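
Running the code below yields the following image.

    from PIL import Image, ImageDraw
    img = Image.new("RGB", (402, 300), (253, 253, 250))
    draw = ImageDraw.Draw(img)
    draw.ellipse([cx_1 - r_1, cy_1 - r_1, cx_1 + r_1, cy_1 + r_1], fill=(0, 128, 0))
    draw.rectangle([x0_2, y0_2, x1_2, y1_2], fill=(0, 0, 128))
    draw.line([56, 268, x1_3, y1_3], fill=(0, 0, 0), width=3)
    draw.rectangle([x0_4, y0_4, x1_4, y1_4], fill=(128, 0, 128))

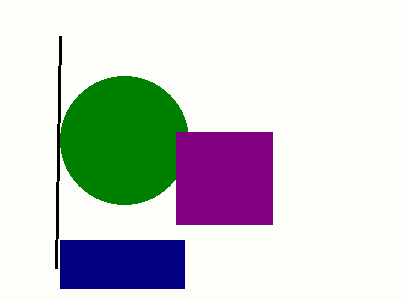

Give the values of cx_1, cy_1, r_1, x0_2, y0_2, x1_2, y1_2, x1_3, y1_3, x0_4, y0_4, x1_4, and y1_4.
cx_1 = 124
cy_1 = 140
r_1 = 64
x0_2 = 60
y0_2 = 240
x1_2 = 184
y1_2 = 288
x1_3 = 60
y1_3 = 36
x0_4 = 176
y0_4 = 132
x1_4 = 272
y1_4 = 224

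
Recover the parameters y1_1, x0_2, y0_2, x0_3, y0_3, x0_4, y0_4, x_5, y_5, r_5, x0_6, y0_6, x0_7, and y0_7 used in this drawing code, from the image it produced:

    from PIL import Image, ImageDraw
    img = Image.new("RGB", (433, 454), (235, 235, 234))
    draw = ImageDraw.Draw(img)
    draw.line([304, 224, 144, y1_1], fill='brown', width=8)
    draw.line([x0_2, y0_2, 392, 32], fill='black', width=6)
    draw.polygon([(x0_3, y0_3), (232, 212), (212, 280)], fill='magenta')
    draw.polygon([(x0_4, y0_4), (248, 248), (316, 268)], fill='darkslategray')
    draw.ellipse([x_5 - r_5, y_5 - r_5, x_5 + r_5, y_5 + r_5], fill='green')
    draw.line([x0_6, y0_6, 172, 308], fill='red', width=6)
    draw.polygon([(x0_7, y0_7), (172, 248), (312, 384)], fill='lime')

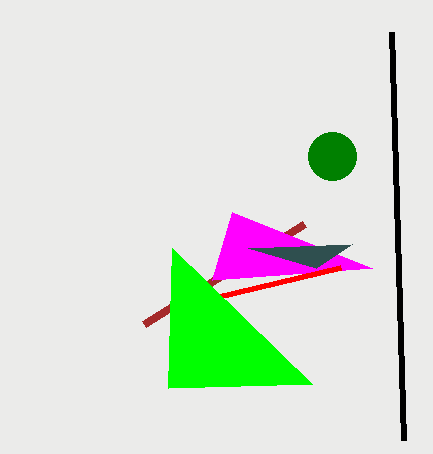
y1_1 = 324, x0_2 = 404, y0_2 = 440, x0_3 = 372, y0_3 = 268, x0_4 = 352, y0_4 = 244, x_5 = 332, y_5 = 156, r_5 = 24, x0_6 = 340, y0_6 = 268, x0_7 = 168, y0_7 = 388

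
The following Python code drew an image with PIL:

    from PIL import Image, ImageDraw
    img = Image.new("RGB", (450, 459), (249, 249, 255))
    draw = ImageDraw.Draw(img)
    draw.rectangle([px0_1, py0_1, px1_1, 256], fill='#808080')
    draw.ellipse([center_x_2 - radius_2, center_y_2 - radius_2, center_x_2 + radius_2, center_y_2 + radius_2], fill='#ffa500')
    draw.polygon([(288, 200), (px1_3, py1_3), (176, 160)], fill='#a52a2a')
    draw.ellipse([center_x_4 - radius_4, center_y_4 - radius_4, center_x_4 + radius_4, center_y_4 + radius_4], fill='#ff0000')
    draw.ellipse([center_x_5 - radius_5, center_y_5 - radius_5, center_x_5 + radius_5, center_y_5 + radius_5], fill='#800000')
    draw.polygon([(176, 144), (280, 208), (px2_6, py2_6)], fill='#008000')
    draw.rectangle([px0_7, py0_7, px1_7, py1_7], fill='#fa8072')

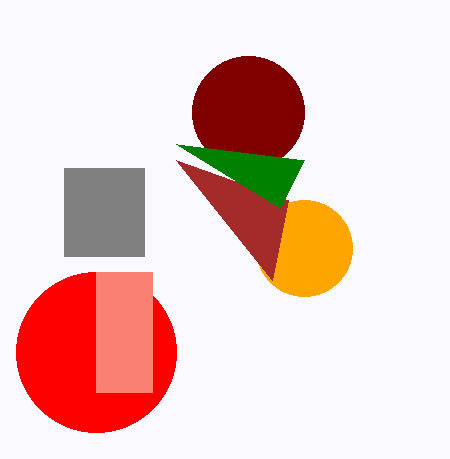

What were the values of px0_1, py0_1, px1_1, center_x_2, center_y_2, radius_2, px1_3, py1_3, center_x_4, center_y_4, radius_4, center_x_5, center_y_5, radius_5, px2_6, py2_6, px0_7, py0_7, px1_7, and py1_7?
px0_1 = 64
py0_1 = 168
px1_1 = 144
center_x_2 = 304
center_y_2 = 248
radius_2 = 48
px1_3 = 272
py1_3 = 280
center_x_4 = 96
center_y_4 = 352
radius_4 = 80
center_x_5 = 248
center_y_5 = 112
radius_5 = 56
px2_6 = 304
py2_6 = 160
px0_7 = 96
py0_7 = 272
px1_7 = 152
py1_7 = 392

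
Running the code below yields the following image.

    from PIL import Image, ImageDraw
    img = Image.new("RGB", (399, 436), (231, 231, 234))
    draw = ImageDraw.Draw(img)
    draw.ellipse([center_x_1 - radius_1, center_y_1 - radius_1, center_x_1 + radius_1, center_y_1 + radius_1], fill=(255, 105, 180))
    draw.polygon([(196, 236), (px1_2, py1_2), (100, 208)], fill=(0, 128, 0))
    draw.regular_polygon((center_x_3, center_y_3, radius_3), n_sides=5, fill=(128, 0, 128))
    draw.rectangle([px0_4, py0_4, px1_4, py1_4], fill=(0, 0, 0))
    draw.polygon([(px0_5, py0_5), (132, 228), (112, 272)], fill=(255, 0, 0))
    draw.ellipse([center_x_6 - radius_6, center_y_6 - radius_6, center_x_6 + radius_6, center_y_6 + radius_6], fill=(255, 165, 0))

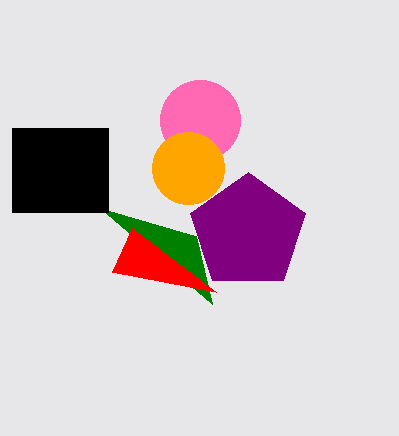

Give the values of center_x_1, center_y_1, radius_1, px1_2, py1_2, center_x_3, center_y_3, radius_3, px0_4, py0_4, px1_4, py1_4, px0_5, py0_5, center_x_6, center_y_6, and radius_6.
center_x_1 = 200; center_y_1 = 120; radius_1 = 40; px1_2 = 212; py1_2 = 304; center_x_3 = 248; center_y_3 = 232; radius_3 = 60; px0_4 = 12; py0_4 = 128; px1_4 = 108; py1_4 = 212; px0_5 = 216; py0_5 = 292; center_x_6 = 188; center_y_6 = 168; radius_6 = 36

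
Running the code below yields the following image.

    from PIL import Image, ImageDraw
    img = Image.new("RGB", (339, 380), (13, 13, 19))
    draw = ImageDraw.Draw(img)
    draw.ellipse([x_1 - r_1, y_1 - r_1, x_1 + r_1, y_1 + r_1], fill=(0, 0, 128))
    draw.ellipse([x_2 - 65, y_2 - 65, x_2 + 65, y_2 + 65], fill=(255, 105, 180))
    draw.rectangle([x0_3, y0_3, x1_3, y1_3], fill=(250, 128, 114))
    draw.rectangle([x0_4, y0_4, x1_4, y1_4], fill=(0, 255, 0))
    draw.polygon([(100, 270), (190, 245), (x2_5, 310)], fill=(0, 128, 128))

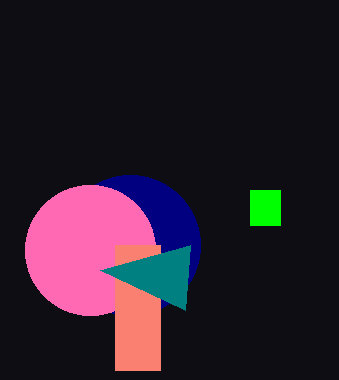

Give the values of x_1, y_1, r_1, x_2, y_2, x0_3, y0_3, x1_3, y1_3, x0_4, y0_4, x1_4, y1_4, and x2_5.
x_1 = 130; y_1 = 245; r_1 = 70; x_2 = 90; y_2 = 250; x0_3 = 115; y0_3 = 245; x1_3 = 160; y1_3 = 370; x0_4 = 250; y0_4 = 190; x1_4 = 280; y1_4 = 225; x2_5 = 185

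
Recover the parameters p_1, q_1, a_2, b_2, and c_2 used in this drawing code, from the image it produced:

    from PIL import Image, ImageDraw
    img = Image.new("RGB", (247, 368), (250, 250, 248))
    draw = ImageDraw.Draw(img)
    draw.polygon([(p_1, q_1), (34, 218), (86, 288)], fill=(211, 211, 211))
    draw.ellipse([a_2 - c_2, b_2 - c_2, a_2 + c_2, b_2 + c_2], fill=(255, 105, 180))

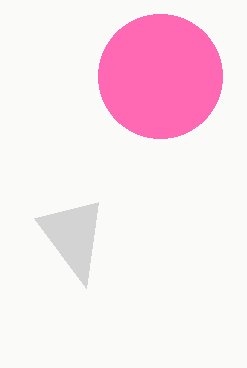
p_1 = 98, q_1 = 202, a_2 = 160, b_2 = 76, c_2 = 62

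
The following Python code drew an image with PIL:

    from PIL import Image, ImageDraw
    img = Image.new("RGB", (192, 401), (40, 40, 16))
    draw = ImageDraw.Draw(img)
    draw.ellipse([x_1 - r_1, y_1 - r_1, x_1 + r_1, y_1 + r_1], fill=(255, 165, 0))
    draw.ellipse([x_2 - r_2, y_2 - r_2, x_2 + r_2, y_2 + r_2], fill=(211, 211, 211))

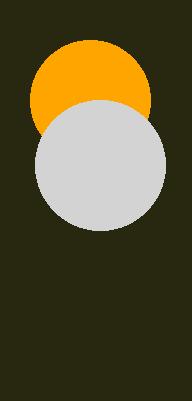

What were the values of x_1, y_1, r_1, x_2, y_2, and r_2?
x_1 = 90
y_1 = 100
r_1 = 60
x_2 = 100
y_2 = 165
r_2 = 65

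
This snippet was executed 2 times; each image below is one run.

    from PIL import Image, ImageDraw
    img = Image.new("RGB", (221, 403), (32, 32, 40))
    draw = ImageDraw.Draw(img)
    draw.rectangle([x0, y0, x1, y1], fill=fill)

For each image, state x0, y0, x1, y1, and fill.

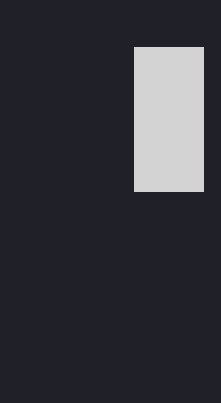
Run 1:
x0 = 134; y0 = 47; x1 = 203; y1 = 191; fill = 'lightgray'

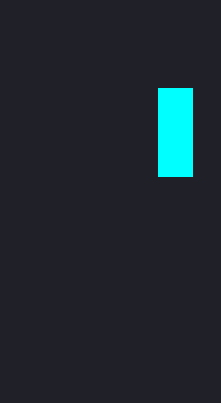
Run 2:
x0 = 158
y0 = 88
x1 = 192
y1 = 176
fill = 'cyan'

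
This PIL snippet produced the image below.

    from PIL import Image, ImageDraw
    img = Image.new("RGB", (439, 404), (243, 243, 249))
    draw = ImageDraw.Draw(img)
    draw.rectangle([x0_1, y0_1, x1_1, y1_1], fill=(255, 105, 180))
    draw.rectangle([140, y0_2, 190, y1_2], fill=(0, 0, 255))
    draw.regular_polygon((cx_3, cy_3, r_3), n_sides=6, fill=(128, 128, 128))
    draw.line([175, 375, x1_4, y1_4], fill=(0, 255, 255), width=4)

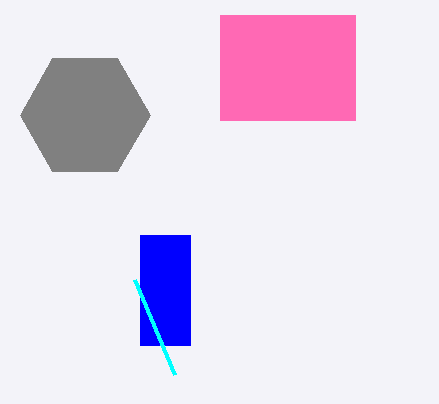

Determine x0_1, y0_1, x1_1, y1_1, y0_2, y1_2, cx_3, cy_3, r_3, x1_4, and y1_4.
x0_1 = 220; y0_1 = 15; x1_1 = 355; y1_1 = 120; y0_2 = 235; y1_2 = 345; cx_3 = 85; cy_3 = 115; r_3 = 65; x1_4 = 135; y1_4 = 280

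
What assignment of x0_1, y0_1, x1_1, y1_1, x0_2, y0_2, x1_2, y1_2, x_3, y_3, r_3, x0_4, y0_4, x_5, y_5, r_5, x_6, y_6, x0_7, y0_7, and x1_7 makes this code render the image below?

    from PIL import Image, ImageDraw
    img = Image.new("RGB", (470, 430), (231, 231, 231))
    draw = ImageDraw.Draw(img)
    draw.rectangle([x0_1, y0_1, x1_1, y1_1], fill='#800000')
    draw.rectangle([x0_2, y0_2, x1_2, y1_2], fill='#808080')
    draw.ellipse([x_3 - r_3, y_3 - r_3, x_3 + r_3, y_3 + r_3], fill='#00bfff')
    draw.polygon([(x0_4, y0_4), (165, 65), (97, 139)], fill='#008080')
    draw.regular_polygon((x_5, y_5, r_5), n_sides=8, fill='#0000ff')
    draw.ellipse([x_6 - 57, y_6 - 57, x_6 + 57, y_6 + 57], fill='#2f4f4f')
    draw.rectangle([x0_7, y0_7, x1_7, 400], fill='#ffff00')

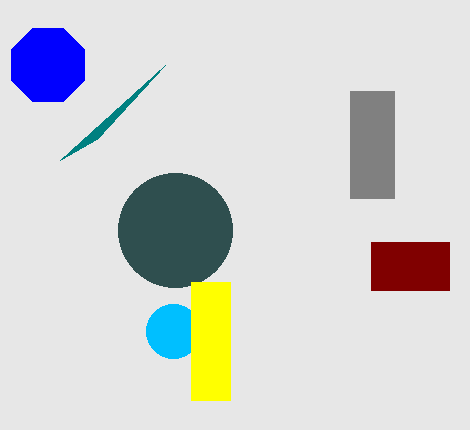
x0_1 = 371
y0_1 = 242
x1_1 = 449
y1_1 = 290
x0_2 = 350
y0_2 = 91
x1_2 = 394
y1_2 = 198
x_3 = 173
y_3 = 331
r_3 = 27
x0_4 = 60
y0_4 = 160
x_5 = 48
y_5 = 65
r_5 = 40
x_6 = 175
y_6 = 230
x0_7 = 191
y0_7 = 282
x1_7 = 230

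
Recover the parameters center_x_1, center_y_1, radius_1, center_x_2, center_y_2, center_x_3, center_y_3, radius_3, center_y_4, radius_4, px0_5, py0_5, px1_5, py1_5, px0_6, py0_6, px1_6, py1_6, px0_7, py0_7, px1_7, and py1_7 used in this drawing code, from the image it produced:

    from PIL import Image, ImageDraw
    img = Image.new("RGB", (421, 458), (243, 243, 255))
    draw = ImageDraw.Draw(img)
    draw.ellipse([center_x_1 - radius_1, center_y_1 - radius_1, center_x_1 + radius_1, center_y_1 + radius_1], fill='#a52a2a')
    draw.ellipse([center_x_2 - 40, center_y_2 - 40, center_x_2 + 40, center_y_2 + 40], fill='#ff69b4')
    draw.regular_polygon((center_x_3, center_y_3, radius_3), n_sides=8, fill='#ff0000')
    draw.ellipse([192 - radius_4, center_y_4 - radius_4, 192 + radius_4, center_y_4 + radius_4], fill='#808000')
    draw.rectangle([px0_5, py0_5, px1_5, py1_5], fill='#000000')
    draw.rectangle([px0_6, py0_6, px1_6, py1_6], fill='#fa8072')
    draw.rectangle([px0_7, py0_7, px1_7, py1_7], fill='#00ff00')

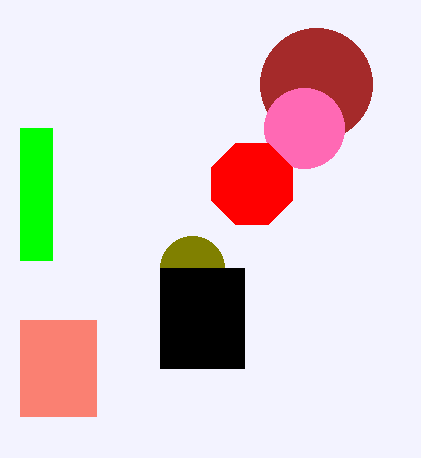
center_x_1 = 316, center_y_1 = 84, radius_1 = 56, center_x_2 = 304, center_y_2 = 128, center_x_3 = 252, center_y_3 = 184, radius_3 = 44, center_y_4 = 268, radius_4 = 32, px0_5 = 160, py0_5 = 268, px1_5 = 244, py1_5 = 368, px0_6 = 20, py0_6 = 320, px1_6 = 96, py1_6 = 416, px0_7 = 20, py0_7 = 128, px1_7 = 52, py1_7 = 260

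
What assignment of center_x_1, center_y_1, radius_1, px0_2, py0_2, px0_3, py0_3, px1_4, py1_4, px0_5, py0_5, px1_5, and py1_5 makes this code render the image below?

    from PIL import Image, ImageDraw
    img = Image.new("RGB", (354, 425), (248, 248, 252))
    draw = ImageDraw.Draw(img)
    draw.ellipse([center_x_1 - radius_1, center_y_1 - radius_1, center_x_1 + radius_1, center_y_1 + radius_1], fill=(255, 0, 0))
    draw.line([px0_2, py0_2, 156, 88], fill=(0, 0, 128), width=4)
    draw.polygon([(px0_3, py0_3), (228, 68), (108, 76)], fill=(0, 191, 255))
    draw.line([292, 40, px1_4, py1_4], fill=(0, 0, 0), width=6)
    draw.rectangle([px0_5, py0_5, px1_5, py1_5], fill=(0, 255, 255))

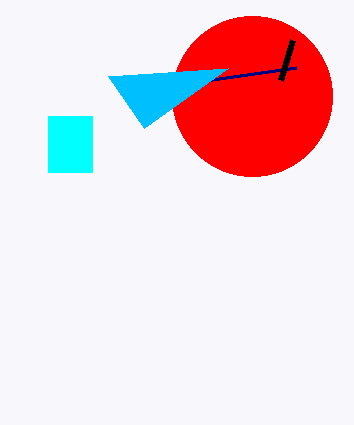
center_x_1 = 252, center_y_1 = 96, radius_1 = 80, px0_2 = 296, py0_2 = 68, px0_3 = 144, py0_3 = 128, px1_4 = 280, py1_4 = 80, px0_5 = 48, py0_5 = 116, px1_5 = 92, py1_5 = 172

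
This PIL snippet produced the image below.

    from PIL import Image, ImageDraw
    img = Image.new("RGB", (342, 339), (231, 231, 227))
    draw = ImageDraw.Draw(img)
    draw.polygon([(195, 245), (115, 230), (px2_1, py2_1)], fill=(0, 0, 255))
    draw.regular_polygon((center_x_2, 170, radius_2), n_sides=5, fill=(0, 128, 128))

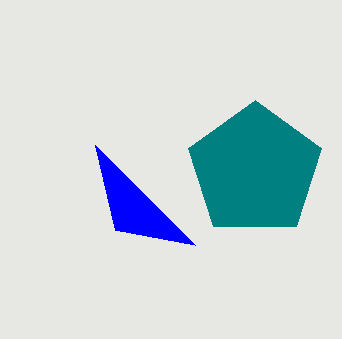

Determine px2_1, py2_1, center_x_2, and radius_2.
px2_1 = 95; py2_1 = 145; center_x_2 = 255; radius_2 = 70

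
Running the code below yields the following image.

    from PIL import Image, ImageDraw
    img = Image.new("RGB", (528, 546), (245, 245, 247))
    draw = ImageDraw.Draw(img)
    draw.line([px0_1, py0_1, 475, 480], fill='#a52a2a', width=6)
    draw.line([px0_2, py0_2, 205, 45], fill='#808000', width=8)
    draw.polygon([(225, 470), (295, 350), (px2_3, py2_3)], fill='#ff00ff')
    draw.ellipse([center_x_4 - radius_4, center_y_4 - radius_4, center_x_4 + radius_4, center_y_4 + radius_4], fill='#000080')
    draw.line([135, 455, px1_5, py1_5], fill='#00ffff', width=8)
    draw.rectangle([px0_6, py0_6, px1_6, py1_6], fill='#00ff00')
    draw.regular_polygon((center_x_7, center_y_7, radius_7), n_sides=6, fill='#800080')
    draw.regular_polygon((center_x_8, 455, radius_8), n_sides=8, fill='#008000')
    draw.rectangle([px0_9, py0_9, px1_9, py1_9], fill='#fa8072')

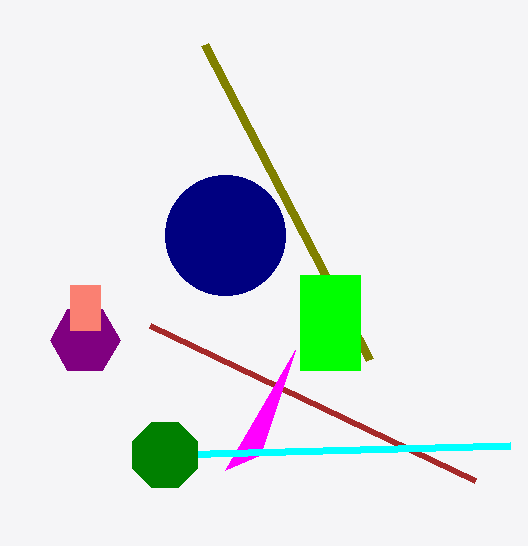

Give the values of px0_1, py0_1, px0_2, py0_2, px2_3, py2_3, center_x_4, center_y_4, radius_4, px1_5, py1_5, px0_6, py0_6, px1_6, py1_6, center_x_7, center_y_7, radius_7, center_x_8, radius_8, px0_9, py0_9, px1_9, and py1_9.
px0_1 = 150, py0_1 = 325, px0_2 = 370, py0_2 = 360, px2_3 = 260, py2_3 = 455, center_x_4 = 225, center_y_4 = 235, radius_4 = 60, px1_5 = 510, py1_5 = 445, px0_6 = 300, py0_6 = 275, px1_6 = 360, py1_6 = 370, center_x_7 = 85, center_y_7 = 340, radius_7 = 35, center_x_8 = 165, radius_8 = 35, px0_9 = 70, py0_9 = 285, px1_9 = 100, py1_9 = 330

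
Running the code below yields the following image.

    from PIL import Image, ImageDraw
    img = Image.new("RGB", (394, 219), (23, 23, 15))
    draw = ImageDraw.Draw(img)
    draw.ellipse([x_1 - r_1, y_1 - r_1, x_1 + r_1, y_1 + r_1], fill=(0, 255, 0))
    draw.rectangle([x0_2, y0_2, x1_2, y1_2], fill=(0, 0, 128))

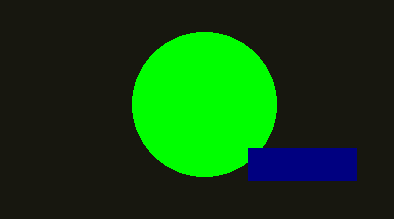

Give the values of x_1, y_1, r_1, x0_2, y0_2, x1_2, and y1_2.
x_1 = 204; y_1 = 104; r_1 = 72; x0_2 = 248; y0_2 = 148; x1_2 = 356; y1_2 = 180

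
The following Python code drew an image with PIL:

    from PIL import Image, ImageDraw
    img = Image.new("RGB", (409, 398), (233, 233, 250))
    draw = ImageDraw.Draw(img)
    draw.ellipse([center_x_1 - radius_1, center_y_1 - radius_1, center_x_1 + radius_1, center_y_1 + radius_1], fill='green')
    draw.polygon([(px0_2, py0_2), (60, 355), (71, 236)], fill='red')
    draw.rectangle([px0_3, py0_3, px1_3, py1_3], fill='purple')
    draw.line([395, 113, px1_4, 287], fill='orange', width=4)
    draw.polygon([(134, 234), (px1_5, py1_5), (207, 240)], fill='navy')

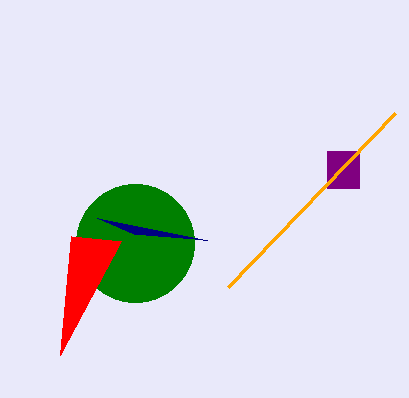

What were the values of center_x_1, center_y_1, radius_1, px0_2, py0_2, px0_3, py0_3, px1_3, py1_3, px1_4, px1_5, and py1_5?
center_x_1 = 135, center_y_1 = 243, radius_1 = 59, px0_2 = 121, py0_2 = 241, px0_3 = 327, py0_3 = 151, px1_3 = 359, py1_3 = 188, px1_4 = 228, px1_5 = 97, py1_5 = 218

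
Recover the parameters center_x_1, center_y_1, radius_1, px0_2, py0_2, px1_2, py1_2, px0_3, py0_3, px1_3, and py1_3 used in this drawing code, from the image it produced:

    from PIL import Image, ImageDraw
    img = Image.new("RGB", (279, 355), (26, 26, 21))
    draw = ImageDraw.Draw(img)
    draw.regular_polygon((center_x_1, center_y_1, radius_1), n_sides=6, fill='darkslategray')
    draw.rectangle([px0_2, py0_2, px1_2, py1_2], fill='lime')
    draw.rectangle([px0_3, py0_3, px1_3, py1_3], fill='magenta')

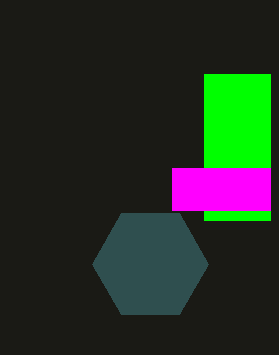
center_x_1 = 150, center_y_1 = 264, radius_1 = 58, px0_2 = 204, py0_2 = 74, px1_2 = 270, py1_2 = 220, px0_3 = 172, py0_3 = 168, px1_3 = 270, py1_3 = 210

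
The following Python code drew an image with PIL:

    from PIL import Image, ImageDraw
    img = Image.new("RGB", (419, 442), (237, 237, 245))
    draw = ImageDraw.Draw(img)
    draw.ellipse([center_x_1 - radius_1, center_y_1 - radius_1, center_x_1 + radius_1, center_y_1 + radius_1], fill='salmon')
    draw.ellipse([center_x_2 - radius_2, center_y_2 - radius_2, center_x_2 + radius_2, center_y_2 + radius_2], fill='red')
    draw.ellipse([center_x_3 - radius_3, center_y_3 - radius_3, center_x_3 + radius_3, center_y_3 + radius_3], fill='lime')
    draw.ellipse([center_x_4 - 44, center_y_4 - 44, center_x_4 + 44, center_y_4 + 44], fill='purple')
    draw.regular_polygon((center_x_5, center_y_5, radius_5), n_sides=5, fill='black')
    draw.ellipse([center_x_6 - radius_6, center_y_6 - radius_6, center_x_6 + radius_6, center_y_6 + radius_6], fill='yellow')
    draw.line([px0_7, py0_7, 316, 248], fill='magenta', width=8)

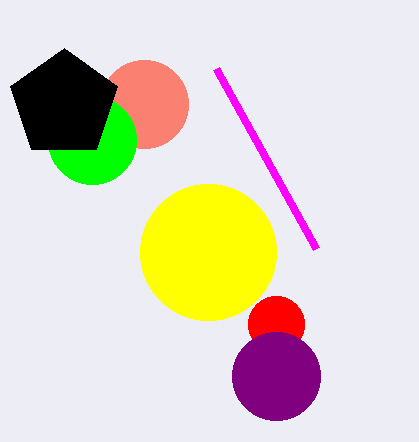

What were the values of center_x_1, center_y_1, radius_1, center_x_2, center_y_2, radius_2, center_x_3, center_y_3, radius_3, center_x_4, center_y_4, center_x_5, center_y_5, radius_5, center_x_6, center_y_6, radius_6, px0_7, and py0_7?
center_x_1 = 144, center_y_1 = 104, radius_1 = 44, center_x_2 = 276, center_y_2 = 324, radius_2 = 28, center_x_3 = 92, center_y_3 = 140, radius_3 = 44, center_x_4 = 276, center_y_4 = 376, center_x_5 = 64, center_y_5 = 104, radius_5 = 56, center_x_6 = 208, center_y_6 = 252, radius_6 = 68, px0_7 = 216, py0_7 = 68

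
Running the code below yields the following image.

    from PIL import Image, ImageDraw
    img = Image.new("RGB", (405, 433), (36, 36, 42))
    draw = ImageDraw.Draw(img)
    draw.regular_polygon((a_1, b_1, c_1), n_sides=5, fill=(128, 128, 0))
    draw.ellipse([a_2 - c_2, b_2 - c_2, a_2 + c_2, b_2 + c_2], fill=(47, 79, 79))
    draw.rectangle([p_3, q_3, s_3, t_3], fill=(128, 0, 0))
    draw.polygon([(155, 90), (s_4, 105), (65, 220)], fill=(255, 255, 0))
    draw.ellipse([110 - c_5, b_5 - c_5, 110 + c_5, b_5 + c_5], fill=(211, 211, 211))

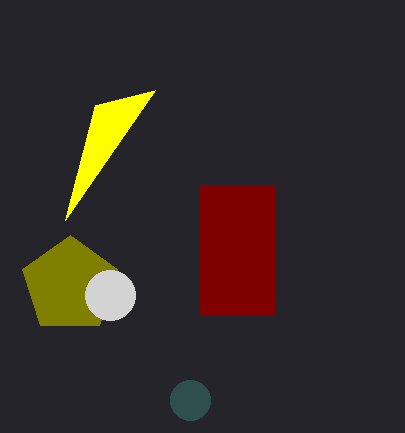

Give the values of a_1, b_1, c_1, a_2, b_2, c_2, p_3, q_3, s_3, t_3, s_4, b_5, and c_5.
a_1 = 70; b_1 = 285; c_1 = 50; a_2 = 190; b_2 = 400; c_2 = 20; p_3 = 200; q_3 = 185; s_3 = 275; t_3 = 315; s_4 = 95; b_5 = 295; c_5 = 25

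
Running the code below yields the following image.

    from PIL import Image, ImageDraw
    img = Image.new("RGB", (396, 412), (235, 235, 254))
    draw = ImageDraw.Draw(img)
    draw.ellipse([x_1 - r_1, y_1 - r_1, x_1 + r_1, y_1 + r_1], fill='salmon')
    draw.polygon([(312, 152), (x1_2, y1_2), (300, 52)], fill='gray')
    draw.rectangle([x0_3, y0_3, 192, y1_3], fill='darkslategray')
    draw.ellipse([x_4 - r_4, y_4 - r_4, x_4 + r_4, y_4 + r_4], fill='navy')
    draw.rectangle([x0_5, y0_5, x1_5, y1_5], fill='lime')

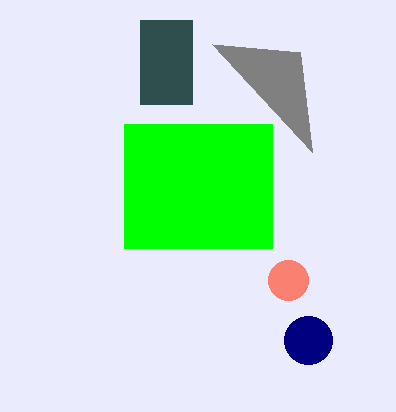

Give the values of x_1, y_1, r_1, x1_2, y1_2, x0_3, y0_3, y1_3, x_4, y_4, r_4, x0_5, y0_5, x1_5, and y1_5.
x_1 = 288
y_1 = 280
r_1 = 20
x1_2 = 212
y1_2 = 44
x0_3 = 140
y0_3 = 20
y1_3 = 104
x_4 = 308
y_4 = 340
r_4 = 24
x0_5 = 124
y0_5 = 124
x1_5 = 272
y1_5 = 248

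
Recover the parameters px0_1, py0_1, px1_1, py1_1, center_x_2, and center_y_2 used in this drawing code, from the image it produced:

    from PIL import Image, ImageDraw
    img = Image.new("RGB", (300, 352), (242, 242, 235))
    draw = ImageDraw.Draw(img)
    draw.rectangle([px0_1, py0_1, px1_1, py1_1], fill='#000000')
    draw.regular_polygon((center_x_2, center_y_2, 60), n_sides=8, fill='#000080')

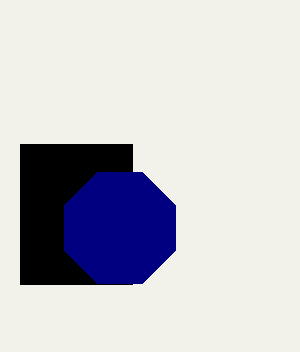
px0_1 = 20
py0_1 = 144
px1_1 = 132
py1_1 = 284
center_x_2 = 120
center_y_2 = 228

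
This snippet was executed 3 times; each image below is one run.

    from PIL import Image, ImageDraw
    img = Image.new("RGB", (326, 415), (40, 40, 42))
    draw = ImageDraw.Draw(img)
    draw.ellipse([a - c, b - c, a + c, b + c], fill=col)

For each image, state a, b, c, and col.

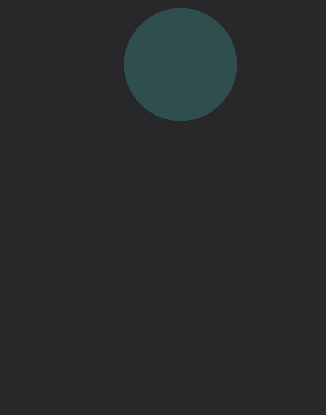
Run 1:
a = 180, b = 64, c = 56, col = 'darkslategray'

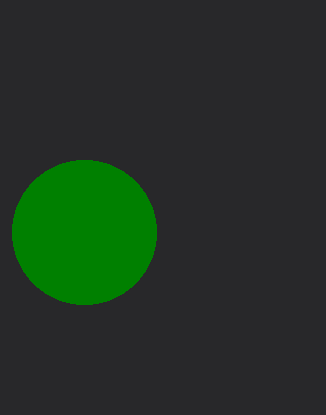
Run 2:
a = 84, b = 232, c = 72, col = 'green'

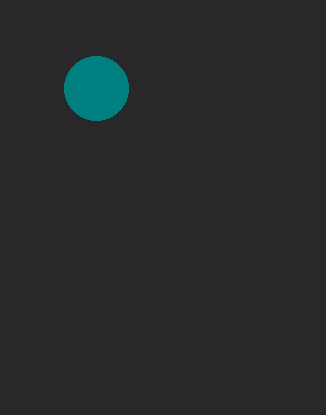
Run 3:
a = 96
b = 88
c = 32
col = 'teal'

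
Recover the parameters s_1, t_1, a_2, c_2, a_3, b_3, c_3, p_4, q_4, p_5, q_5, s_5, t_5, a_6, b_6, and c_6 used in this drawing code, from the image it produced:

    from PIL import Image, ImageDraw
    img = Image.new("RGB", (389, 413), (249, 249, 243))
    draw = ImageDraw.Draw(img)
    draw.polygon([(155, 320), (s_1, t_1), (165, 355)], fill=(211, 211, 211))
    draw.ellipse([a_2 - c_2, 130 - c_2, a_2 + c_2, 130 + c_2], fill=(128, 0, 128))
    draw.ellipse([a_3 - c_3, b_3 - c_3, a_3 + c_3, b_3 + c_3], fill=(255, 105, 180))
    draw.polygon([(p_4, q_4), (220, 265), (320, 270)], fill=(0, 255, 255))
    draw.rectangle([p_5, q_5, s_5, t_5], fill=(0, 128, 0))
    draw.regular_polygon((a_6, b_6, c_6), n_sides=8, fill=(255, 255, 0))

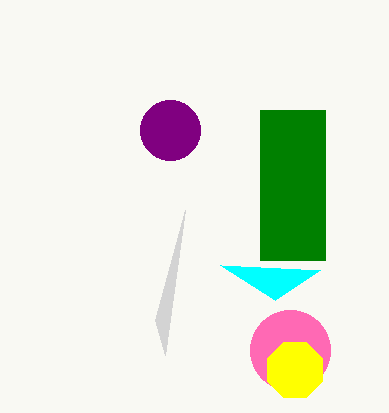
s_1 = 185
t_1 = 210
a_2 = 170
c_2 = 30
a_3 = 290
b_3 = 350
c_3 = 40
p_4 = 275
q_4 = 300
p_5 = 260
q_5 = 110
s_5 = 325
t_5 = 260
a_6 = 295
b_6 = 370
c_6 = 30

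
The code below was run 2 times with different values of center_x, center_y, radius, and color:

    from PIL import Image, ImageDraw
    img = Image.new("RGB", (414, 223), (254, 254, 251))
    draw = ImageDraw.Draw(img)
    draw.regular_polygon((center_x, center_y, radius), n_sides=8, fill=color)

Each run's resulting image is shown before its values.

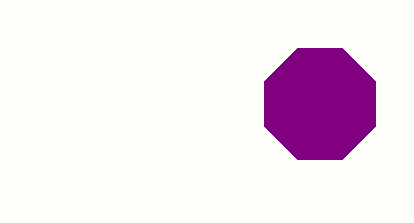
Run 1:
center_x = 320; center_y = 104; radius = 60; color = 'purple'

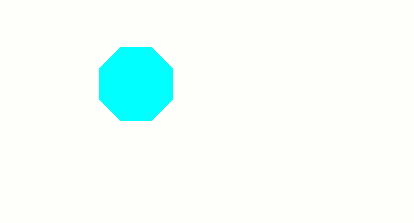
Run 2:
center_x = 136; center_y = 84; radius = 40; color = 'cyan'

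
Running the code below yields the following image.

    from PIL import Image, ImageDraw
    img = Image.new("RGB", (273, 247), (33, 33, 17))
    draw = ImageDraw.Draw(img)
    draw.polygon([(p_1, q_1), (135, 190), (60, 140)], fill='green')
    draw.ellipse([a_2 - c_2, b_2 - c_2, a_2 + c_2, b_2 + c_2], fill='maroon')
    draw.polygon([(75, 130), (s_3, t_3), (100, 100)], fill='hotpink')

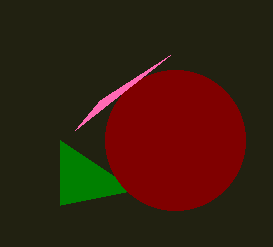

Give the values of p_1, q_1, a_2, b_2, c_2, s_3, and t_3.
p_1 = 60, q_1 = 205, a_2 = 175, b_2 = 140, c_2 = 70, s_3 = 170, t_3 = 55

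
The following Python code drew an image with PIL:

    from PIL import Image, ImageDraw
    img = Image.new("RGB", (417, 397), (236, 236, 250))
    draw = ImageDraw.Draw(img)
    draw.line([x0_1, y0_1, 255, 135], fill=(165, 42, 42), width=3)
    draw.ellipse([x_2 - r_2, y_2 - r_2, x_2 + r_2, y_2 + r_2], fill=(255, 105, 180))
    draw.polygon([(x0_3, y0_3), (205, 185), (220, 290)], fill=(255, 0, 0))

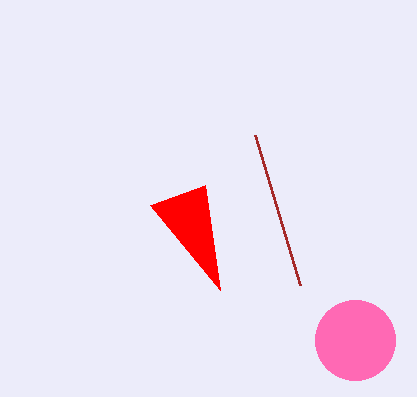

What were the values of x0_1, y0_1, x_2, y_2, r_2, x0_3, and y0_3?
x0_1 = 300
y0_1 = 285
x_2 = 355
y_2 = 340
r_2 = 40
x0_3 = 150
y0_3 = 205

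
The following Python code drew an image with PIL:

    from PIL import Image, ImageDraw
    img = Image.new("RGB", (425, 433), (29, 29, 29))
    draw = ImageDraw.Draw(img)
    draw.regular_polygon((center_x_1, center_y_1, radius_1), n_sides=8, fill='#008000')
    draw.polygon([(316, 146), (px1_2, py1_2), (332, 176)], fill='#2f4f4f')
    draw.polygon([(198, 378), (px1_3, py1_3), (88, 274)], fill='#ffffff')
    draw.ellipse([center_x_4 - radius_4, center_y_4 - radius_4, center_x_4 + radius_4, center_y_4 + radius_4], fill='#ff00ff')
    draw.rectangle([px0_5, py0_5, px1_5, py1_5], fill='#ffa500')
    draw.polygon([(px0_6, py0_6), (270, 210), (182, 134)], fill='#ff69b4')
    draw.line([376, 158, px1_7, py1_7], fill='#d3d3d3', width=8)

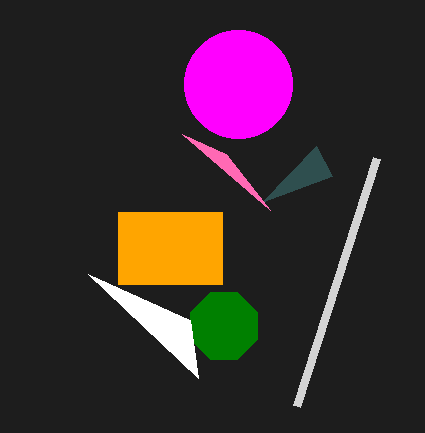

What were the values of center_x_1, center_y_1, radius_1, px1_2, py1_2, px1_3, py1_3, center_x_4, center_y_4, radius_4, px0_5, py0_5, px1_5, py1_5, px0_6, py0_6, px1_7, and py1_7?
center_x_1 = 224; center_y_1 = 326; radius_1 = 36; px1_2 = 262; py1_2 = 202; px1_3 = 190; py1_3 = 320; center_x_4 = 238; center_y_4 = 84; radius_4 = 54; px0_5 = 118; py0_5 = 212; px1_5 = 222; py1_5 = 284; px0_6 = 226; py0_6 = 154; px1_7 = 296; py1_7 = 406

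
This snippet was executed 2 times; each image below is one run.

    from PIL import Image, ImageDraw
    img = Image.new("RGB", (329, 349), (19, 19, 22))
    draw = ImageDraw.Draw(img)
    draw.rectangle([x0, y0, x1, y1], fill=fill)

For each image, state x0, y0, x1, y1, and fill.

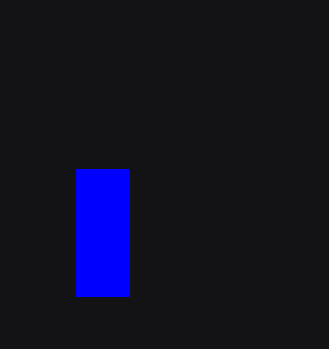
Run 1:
x0 = 76; y0 = 169; x1 = 129; y1 = 296; fill = 'blue'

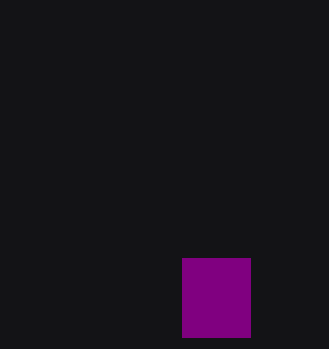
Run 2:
x0 = 182, y0 = 258, x1 = 250, y1 = 337, fill = 'purple'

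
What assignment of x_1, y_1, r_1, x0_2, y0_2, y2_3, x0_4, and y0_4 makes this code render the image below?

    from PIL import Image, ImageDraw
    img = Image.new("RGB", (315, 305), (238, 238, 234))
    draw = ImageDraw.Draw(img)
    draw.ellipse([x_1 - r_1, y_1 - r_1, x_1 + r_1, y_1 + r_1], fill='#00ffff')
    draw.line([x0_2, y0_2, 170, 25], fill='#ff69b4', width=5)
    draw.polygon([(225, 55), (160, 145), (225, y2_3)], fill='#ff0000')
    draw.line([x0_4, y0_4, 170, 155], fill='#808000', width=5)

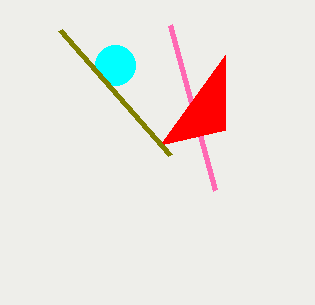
x_1 = 115; y_1 = 65; r_1 = 20; x0_2 = 215; y0_2 = 190; y2_3 = 130; x0_4 = 60; y0_4 = 30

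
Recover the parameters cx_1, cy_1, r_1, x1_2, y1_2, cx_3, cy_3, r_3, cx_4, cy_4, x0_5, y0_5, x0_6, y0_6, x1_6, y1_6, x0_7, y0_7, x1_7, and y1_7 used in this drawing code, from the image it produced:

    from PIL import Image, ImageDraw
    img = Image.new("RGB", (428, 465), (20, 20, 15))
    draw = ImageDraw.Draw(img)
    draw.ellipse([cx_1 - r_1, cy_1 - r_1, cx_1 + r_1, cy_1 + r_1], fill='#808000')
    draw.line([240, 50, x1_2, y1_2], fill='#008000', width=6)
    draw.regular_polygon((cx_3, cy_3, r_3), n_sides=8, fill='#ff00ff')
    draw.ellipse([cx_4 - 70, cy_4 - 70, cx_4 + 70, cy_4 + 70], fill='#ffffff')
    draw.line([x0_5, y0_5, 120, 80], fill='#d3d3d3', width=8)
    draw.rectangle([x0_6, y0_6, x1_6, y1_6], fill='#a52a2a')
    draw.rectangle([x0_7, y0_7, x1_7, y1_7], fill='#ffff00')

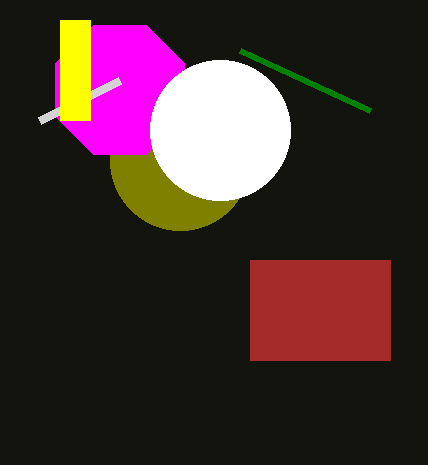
cx_1 = 180, cy_1 = 160, r_1 = 70, x1_2 = 370, y1_2 = 110, cx_3 = 120, cy_3 = 90, r_3 = 70, cx_4 = 220, cy_4 = 130, x0_5 = 40, y0_5 = 120, x0_6 = 250, y0_6 = 260, x1_6 = 390, y1_6 = 360, x0_7 = 60, y0_7 = 20, x1_7 = 90, y1_7 = 120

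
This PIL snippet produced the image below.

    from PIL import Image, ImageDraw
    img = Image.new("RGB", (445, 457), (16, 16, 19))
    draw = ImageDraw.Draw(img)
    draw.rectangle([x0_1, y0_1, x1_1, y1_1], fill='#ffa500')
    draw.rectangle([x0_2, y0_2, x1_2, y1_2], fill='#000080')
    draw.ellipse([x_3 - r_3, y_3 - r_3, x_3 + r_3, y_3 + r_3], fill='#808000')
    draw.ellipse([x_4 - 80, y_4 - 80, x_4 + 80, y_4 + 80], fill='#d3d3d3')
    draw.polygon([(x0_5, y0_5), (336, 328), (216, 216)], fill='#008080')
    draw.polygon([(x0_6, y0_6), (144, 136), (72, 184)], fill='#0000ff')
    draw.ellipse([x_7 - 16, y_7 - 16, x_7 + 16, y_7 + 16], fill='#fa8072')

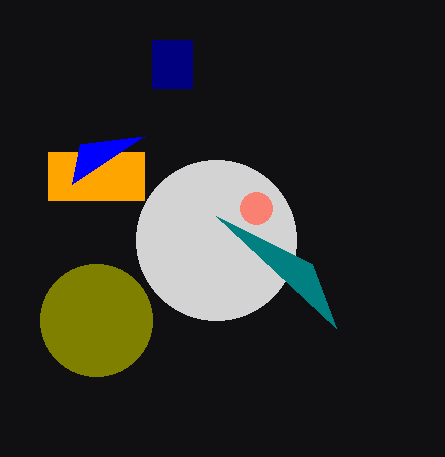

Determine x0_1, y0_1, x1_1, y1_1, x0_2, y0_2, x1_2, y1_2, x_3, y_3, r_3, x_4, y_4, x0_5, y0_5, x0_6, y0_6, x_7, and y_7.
x0_1 = 48
y0_1 = 152
x1_1 = 144
y1_1 = 200
x0_2 = 152
y0_2 = 40
x1_2 = 192
y1_2 = 88
x_3 = 96
y_3 = 320
r_3 = 56
x_4 = 216
y_4 = 240
x0_5 = 312
y0_5 = 264
x0_6 = 80
y0_6 = 144
x_7 = 256
y_7 = 208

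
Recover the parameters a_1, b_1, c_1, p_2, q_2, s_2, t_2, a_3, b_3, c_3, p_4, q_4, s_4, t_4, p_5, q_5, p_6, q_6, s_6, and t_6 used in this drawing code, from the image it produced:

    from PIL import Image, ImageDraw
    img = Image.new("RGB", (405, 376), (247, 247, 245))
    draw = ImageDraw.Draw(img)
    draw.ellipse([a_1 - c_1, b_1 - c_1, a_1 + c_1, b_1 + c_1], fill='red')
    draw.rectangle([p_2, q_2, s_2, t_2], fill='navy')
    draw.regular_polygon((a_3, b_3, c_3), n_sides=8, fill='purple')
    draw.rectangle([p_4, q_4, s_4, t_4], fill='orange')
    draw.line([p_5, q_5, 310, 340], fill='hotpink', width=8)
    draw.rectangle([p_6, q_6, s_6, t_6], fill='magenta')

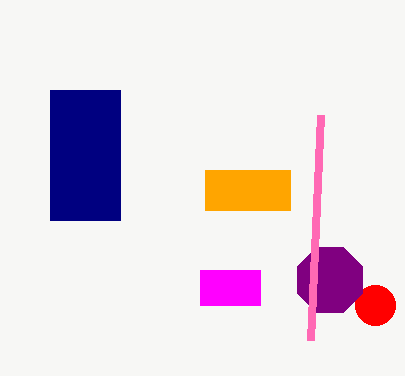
a_1 = 375; b_1 = 305; c_1 = 20; p_2 = 50; q_2 = 90; s_2 = 120; t_2 = 220; a_3 = 330; b_3 = 280; c_3 = 35; p_4 = 205; q_4 = 170; s_4 = 290; t_4 = 210; p_5 = 320; q_5 = 115; p_6 = 200; q_6 = 270; s_6 = 260; t_6 = 305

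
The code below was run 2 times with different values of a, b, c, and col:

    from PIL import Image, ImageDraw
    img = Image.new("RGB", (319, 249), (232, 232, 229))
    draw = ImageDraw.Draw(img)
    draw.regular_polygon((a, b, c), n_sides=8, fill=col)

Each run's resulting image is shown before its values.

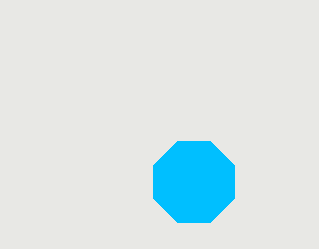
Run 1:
a = 194
b = 182
c = 44
col = 'deepskyblue'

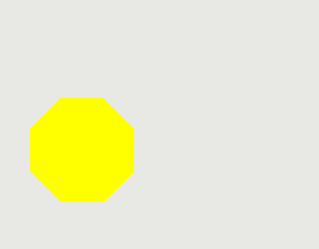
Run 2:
a = 82, b = 150, c = 56, col = 'yellow'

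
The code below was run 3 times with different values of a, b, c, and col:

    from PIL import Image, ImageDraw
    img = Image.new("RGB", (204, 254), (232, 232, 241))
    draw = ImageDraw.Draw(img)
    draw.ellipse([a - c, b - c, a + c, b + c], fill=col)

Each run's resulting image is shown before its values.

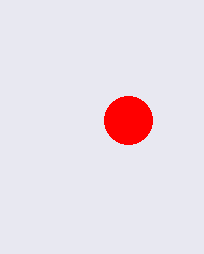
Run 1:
a = 128; b = 120; c = 24; col = 'red'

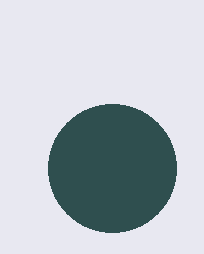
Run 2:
a = 112; b = 168; c = 64; col = 'darkslategray'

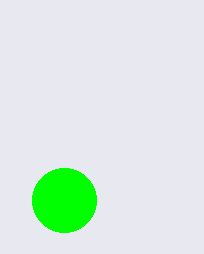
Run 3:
a = 64
b = 200
c = 32
col = 'lime'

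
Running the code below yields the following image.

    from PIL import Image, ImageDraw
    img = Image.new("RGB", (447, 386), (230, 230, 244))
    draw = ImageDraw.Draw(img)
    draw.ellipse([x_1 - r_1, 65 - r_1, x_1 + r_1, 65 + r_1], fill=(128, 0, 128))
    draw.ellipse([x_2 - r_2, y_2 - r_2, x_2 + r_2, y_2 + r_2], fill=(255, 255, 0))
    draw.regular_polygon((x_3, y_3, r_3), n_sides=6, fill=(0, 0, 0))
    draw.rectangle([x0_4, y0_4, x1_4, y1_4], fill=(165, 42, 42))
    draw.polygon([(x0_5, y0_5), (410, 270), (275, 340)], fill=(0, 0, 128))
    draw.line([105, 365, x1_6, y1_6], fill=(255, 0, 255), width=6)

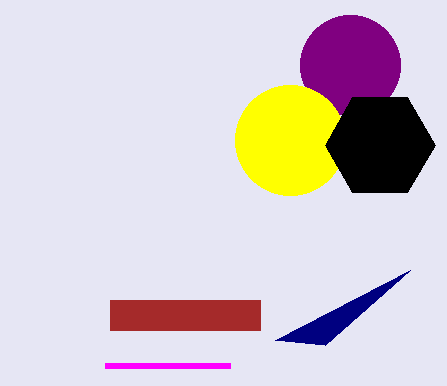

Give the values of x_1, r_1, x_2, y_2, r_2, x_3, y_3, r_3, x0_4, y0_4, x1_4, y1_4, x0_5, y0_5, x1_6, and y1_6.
x_1 = 350
r_1 = 50
x_2 = 290
y_2 = 140
r_2 = 55
x_3 = 380
y_3 = 145
r_3 = 55
x0_4 = 110
y0_4 = 300
x1_4 = 260
y1_4 = 330
x0_5 = 325
y0_5 = 345
x1_6 = 230
y1_6 = 365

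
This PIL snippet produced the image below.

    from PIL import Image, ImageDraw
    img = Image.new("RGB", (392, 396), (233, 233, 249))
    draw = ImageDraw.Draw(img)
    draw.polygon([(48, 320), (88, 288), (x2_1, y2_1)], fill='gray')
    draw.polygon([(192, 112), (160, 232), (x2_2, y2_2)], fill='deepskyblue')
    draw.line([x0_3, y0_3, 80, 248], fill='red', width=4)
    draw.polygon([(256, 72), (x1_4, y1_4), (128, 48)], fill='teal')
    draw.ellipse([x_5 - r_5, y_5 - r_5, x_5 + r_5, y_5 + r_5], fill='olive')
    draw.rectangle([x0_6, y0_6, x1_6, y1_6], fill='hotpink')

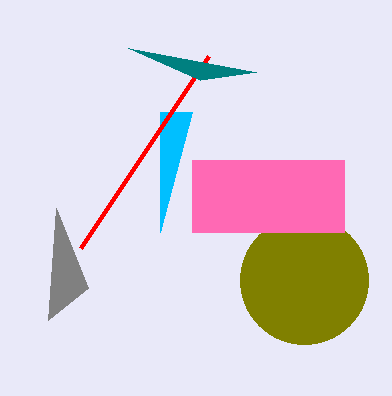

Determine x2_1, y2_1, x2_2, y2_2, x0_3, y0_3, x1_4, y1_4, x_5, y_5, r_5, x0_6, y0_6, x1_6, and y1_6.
x2_1 = 56; y2_1 = 208; x2_2 = 160; y2_2 = 112; x0_3 = 208; y0_3 = 56; x1_4 = 200; y1_4 = 80; x_5 = 304; y_5 = 280; r_5 = 64; x0_6 = 192; y0_6 = 160; x1_6 = 344; y1_6 = 232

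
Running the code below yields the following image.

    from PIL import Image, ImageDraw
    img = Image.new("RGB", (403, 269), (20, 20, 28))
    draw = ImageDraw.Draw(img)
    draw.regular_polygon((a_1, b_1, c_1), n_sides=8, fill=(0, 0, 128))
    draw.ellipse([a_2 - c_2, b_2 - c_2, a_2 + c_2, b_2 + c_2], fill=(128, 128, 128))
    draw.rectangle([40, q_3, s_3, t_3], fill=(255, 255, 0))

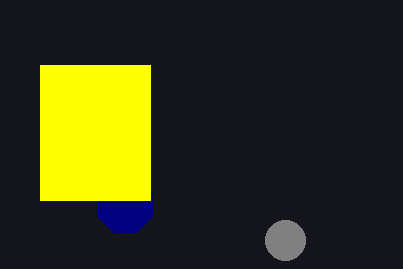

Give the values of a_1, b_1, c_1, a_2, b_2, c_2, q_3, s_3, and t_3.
a_1 = 125
b_1 = 205
c_1 = 30
a_2 = 285
b_2 = 240
c_2 = 20
q_3 = 65
s_3 = 150
t_3 = 200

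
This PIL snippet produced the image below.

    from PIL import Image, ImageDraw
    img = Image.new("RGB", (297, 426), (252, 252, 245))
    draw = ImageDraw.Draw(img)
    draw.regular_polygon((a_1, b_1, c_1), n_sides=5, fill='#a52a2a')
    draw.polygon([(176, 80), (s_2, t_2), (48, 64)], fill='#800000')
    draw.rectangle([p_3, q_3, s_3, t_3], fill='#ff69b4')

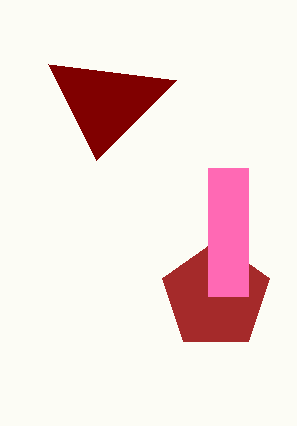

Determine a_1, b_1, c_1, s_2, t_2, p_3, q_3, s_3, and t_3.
a_1 = 216
b_1 = 296
c_1 = 56
s_2 = 96
t_2 = 160
p_3 = 208
q_3 = 168
s_3 = 248
t_3 = 296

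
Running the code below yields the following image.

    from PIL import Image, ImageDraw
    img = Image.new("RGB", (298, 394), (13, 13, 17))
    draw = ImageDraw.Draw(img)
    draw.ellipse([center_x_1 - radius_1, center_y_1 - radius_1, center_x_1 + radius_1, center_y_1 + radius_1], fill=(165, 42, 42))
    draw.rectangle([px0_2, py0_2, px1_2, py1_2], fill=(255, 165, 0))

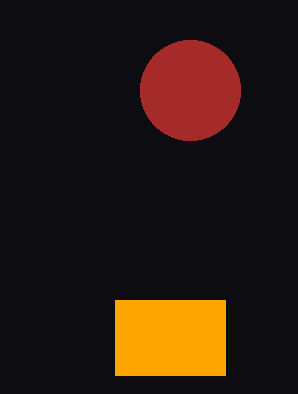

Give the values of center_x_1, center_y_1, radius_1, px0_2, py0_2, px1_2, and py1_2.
center_x_1 = 190; center_y_1 = 90; radius_1 = 50; px0_2 = 115; py0_2 = 300; px1_2 = 225; py1_2 = 375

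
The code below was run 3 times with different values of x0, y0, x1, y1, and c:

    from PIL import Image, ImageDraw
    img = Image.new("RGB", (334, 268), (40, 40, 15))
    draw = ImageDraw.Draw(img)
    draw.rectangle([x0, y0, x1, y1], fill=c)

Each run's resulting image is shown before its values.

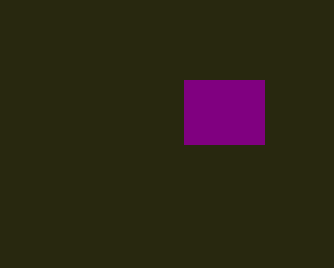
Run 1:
x0 = 184
y0 = 80
x1 = 264
y1 = 144
c = 'purple'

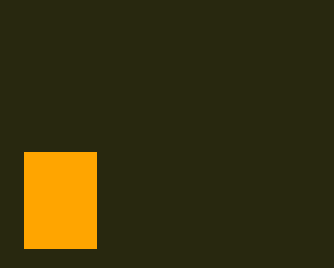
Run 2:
x0 = 24; y0 = 152; x1 = 96; y1 = 248; c = 'orange'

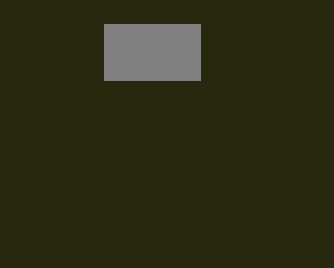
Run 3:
x0 = 104, y0 = 24, x1 = 200, y1 = 80, c = 'gray'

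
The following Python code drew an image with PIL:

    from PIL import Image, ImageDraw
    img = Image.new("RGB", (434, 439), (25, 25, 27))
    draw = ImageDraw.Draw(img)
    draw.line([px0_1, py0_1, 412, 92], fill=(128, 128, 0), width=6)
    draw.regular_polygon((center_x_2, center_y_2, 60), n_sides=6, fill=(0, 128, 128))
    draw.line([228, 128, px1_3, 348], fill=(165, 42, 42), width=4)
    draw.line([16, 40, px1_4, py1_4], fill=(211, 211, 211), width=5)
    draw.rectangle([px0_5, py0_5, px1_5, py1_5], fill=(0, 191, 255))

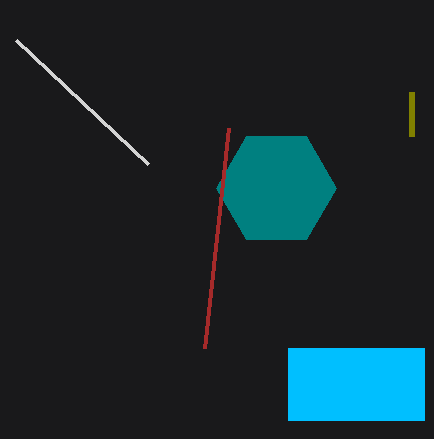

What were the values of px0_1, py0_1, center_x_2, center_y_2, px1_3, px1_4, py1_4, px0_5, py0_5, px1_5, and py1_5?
px0_1 = 412
py0_1 = 136
center_x_2 = 276
center_y_2 = 188
px1_3 = 204
px1_4 = 148
py1_4 = 164
px0_5 = 288
py0_5 = 348
px1_5 = 424
py1_5 = 420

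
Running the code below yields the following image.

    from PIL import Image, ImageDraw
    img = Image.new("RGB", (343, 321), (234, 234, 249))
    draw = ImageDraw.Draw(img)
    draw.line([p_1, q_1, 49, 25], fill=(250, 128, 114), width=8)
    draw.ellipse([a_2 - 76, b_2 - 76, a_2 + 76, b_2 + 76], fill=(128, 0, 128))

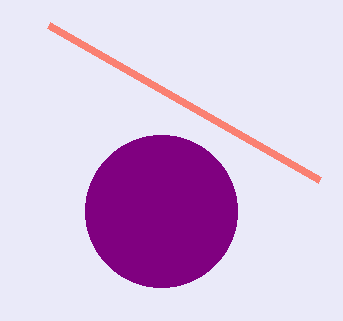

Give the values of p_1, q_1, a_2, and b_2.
p_1 = 320
q_1 = 180
a_2 = 161
b_2 = 211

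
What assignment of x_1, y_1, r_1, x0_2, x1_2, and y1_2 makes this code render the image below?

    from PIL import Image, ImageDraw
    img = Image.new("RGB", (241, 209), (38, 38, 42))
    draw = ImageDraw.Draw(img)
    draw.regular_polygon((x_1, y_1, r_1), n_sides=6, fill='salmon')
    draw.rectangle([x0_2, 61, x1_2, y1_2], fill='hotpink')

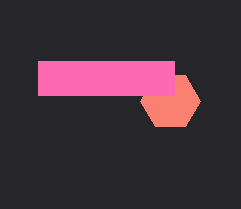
x_1 = 170, y_1 = 101, r_1 = 30, x0_2 = 38, x1_2 = 174, y1_2 = 95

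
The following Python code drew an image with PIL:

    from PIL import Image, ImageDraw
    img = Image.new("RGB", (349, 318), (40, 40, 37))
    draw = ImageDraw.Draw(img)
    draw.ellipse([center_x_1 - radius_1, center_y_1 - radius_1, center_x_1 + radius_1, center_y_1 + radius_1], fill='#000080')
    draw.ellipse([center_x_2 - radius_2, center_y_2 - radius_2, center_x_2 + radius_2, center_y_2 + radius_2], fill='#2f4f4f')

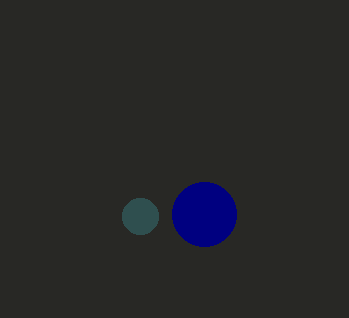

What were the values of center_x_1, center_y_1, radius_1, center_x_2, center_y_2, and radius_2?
center_x_1 = 204, center_y_1 = 214, radius_1 = 32, center_x_2 = 140, center_y_2 = 216, radius_2 = 18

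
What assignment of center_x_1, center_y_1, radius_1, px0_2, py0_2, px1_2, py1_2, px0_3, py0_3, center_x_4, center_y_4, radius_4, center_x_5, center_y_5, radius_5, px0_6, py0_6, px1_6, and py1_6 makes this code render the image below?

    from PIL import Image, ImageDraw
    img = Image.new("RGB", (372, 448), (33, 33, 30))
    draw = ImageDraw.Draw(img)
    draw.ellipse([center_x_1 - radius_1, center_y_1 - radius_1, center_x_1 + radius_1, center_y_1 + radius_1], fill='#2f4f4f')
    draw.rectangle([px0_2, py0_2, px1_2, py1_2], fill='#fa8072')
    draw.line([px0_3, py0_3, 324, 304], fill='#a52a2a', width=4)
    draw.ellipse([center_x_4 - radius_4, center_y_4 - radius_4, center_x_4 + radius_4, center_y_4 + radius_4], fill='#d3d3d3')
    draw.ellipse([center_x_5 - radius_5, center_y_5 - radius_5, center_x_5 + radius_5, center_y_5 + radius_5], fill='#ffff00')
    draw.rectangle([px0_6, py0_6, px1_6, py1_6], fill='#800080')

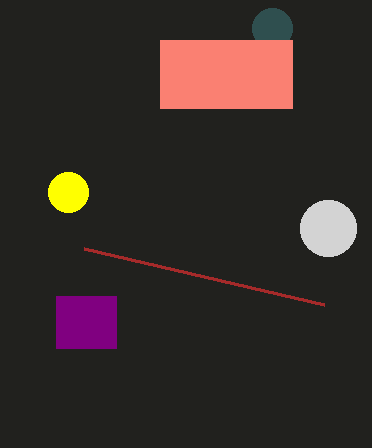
center_x_1 = 272
center_y_1 = 28
radius_1 = 20
px0_2 = 160
py0_2 = 40
px1_2 = 292
py1_2 = 108
px0_3 = 84
py0_3 = 248
center_x_4 = 328
center_y_4 = 228
radius_4 = 28
center_x_5 = 68
center_y_5 = 192
radius_5 = 20
px0_6 = 56
py0_6 = 296
px1_6 = 116
py1_6 = 348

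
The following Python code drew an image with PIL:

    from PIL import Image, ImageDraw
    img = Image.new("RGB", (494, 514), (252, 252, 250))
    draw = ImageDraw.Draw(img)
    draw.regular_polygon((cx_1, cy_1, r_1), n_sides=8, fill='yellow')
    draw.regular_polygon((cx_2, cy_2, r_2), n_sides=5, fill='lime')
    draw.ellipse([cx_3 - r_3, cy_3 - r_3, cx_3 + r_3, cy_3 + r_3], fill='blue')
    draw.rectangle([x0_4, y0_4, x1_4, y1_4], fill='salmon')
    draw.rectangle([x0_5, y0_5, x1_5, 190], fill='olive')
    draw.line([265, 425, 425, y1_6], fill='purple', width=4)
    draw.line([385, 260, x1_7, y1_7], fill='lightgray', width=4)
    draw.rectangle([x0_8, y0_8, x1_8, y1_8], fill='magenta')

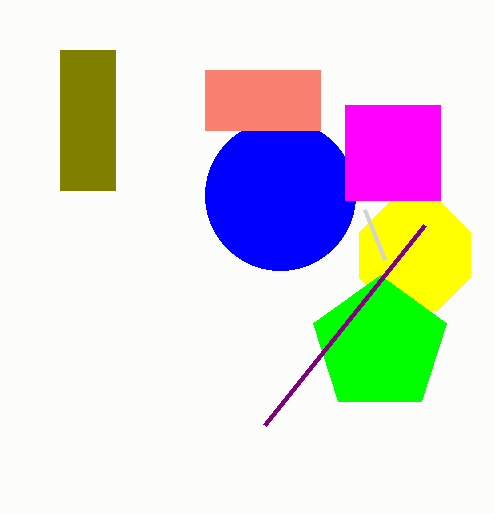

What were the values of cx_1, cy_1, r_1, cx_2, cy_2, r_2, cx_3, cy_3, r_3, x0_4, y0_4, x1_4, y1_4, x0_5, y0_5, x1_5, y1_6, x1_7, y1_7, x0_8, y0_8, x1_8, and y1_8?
cx_1 = 415
cy_1 = 255
r_1 = 60
cx_2 = 380
cy_2 = 345
r_2 = 70
cx_3 = 280
cy_3 = 195
r_3 = 75
x0_4 = 205
y0_4 = 70
x1_4 = 320
y1_4 = 130
x0_5 = 60
y0_5 = 50
x1_5 = 115
y1_6 = 225
x1_7 = 365
y1_7 = 210
x0_8 = 345
y0_8 = 105
x1_8 = 440
y1_8 = 200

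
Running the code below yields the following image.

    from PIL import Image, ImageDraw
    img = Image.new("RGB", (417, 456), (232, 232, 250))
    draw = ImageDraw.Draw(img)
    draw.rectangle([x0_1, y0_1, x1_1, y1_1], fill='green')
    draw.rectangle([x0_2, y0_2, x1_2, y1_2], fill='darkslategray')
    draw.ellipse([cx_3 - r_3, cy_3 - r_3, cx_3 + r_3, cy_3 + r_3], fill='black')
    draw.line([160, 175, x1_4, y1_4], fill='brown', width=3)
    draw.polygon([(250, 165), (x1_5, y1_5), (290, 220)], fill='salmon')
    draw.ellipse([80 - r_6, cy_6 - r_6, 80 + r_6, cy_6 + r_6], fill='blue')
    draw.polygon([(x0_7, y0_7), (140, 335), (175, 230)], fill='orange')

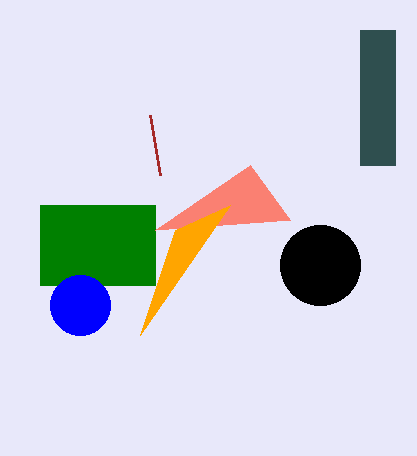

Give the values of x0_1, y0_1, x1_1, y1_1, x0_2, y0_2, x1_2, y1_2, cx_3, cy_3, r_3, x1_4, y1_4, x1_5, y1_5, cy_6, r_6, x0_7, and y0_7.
x0_1 = 40; y0_1 = 205; x1_1 = 155; y1_1 = 285; x0_2 = 360; y0_2 = 30; x1_2 = 395; y1_2 = 165; cx_3 = 320; cy_3 = 265; r_3 = 40; x1_4 = 150; y1_4 = 115; x1_5 = 155; y1_5 = 230; cy_6 = 305; r_6 = 30; x0_7 = 230; y0_7 = 205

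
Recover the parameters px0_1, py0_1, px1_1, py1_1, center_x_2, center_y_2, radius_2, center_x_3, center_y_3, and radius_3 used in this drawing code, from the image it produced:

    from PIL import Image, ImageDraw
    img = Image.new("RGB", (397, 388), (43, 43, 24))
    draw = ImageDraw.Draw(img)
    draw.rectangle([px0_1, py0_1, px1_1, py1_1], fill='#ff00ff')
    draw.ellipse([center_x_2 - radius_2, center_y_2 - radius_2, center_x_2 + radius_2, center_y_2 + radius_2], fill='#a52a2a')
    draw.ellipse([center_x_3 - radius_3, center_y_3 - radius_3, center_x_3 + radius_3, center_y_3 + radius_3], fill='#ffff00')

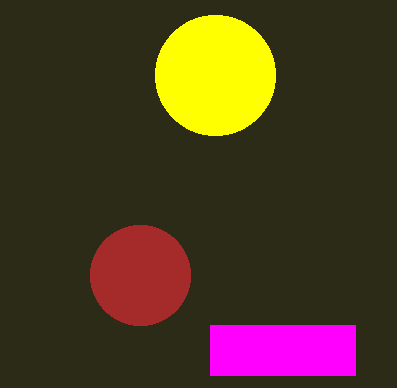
px0_1 = 210, py0_1 = 325, px1_1 = 355, py1_1 = 375, center_x_2 = 140, center_y_2 = 275, radius_2 = 50, center_x_3 = 215, center_y_3 = 75, radius_3 = 60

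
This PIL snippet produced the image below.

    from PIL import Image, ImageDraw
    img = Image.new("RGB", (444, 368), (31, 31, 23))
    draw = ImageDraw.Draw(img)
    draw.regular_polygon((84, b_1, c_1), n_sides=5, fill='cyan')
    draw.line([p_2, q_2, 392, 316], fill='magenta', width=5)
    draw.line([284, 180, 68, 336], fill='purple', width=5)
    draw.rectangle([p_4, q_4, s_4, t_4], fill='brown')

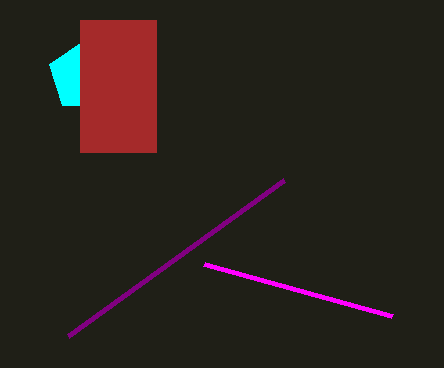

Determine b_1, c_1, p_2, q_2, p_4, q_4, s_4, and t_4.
b_1 = 76, c_1 = 36, p_2 = 204, q_2 = 264, p_4 = 80, q_4 = 20, s_4 = 156, t_4 = 152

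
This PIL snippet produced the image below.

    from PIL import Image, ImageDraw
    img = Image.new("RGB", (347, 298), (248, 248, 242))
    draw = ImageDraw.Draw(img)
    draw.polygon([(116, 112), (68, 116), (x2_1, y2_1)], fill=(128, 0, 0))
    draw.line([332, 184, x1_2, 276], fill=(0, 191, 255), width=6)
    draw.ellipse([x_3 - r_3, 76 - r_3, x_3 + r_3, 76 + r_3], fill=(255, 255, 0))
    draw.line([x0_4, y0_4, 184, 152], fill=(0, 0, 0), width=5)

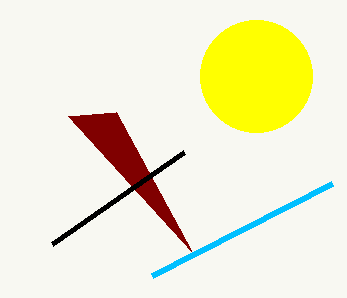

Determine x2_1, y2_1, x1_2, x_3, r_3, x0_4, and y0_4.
x2_1 = 192, y2_1 = 252, x1_2 = 152, x_3 = 256, r_3 = 56, x0_4 = 52, y0_4 = 244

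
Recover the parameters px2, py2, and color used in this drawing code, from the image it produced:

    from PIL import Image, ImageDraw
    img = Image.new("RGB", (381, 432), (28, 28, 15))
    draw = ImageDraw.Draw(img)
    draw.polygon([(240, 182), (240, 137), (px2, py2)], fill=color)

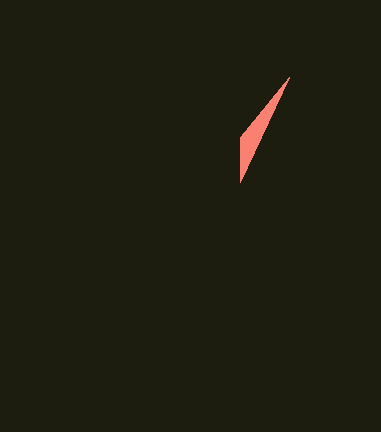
px2 = 289, py2 = 77, color = 'salmon'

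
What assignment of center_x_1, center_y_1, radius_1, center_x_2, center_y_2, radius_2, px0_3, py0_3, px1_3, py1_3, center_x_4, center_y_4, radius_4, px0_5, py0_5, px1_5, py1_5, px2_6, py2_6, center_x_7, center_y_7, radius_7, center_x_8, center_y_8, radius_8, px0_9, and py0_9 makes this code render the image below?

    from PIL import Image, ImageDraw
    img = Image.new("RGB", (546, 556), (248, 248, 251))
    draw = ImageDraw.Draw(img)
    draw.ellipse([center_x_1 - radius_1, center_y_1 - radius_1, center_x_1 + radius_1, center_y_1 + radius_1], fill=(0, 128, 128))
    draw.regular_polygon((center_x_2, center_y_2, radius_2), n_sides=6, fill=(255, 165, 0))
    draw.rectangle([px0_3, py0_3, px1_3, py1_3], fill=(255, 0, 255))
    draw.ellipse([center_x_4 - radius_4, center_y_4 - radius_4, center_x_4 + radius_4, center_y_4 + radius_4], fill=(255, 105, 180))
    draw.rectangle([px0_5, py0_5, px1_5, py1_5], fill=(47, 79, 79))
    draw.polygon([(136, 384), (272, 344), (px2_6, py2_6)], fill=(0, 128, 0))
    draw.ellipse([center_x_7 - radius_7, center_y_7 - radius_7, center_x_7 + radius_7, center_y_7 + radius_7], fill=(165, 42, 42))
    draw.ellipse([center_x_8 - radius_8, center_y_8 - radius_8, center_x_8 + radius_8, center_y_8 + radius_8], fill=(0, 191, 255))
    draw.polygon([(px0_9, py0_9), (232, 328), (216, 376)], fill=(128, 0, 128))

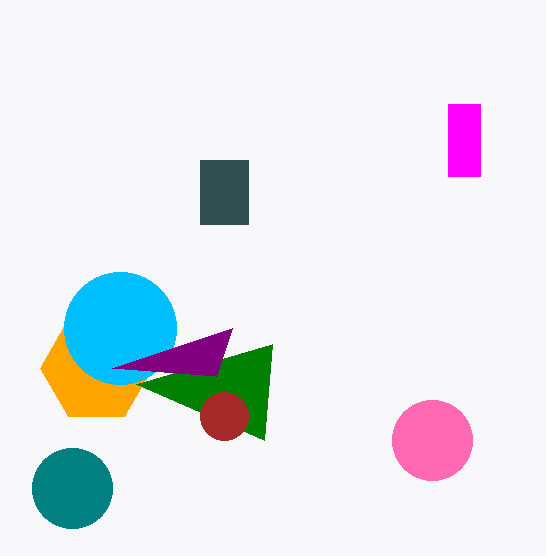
center_x_1 = 72
center_y_1 = 488
radius_1 = 40
center_x_2 = 96
center_y_2 = 368
radius_2 = 56
px0_3 = 448
py0_3 = 104
px1_3 = 480
py1_3 = 176
center_x_4 = 432
center_y_4 = 440
radius_4 = 40
px0_5 = 200
py0_5 = 160
px1_5 = 248
py1_5 = 224
px2_6 = 264
py2_6 = 440
center_x_7 = 224
center_y_7 = 416
radius_7 = 24
center_x_8 = 120
center_y_8 = 328
radius_8 = 56
px0_9 = 112
py0_9 = 368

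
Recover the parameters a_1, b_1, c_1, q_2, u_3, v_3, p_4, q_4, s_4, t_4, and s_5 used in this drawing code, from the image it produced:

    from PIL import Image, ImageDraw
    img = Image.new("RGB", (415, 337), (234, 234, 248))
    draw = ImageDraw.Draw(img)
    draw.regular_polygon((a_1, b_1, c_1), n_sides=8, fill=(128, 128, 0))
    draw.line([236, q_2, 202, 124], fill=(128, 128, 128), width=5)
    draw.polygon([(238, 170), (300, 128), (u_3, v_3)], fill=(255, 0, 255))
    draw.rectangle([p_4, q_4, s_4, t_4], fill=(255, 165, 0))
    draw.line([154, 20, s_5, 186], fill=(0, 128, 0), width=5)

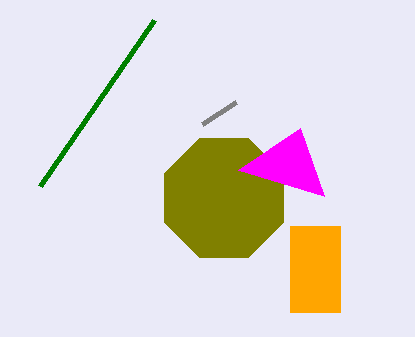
a_1 = 224, b_1 = 198, c_1 = 64, q_2 = 102, u_3 = 324, v_3 = 196, p_4 = 290, q_4 = 226, s_4 = 340, t_4 = 312, s_5 = 40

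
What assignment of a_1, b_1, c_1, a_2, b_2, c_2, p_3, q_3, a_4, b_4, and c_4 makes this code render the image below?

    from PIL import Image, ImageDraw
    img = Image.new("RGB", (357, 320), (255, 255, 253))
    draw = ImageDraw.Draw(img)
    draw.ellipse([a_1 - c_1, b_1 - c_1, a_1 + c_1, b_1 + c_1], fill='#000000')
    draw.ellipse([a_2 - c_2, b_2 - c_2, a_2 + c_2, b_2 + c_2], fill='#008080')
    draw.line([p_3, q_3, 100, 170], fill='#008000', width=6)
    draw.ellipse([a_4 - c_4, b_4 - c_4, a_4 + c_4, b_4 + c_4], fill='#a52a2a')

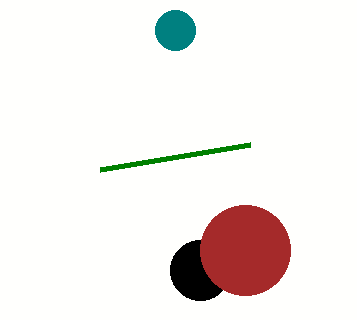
a_1 = 200, b_1 = 270, c_1 = 30, a_2 = 175, b_2 = 30, c_2 = 20, p_3 = 250, q_3 = 145, a_4 = 245, b_4 = 250, c_4 = 45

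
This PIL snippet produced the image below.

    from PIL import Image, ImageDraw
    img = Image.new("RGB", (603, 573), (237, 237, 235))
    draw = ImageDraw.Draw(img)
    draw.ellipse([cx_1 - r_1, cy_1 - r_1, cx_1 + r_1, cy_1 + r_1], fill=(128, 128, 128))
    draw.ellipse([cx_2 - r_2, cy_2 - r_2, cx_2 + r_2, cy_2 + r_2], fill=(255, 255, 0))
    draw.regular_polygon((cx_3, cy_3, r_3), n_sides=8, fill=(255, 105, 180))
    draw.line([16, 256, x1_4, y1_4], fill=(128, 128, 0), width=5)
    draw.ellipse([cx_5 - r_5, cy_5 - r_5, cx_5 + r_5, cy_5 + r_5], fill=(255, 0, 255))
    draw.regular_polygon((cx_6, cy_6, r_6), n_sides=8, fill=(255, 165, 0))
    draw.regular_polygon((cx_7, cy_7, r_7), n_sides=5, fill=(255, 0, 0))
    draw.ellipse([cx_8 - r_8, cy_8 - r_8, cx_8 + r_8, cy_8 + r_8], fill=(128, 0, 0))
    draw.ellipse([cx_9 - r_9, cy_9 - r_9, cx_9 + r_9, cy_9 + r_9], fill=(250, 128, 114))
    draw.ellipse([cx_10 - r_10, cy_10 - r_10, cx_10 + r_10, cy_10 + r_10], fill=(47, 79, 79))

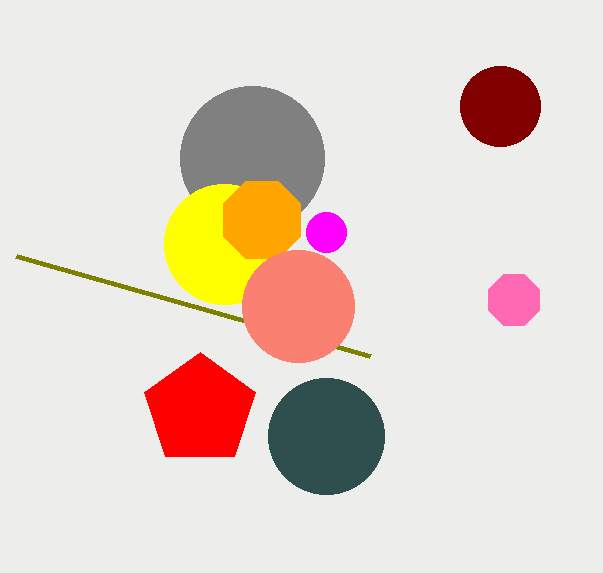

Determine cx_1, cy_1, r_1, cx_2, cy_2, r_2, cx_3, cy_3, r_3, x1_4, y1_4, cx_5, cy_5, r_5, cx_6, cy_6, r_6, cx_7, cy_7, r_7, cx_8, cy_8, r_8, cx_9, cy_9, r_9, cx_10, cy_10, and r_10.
cx_1 = 252; cy_1 = 158; r_1 = 72; cx_2 = 224; cy_2 = 244; r_2 = 60; cx_3 = 514; cy_3 = 300; r_3 = 28; x1_4 = 370; y1_4 = 356; cx_5 = 326; cy_5 = 232; r_5 = 20; cx_6 = 262; cy_6 = 220; r_6 = 42; cx_7 = 200; cy_7 = 410; r_7 = 58; cx_8 = 500; cy_8 = 106; r_8 = 40; cx_9 = 298; cy_9 = 306; r_9 = 56; cx_10 = 326; cy_10 = 436; r_10 = 58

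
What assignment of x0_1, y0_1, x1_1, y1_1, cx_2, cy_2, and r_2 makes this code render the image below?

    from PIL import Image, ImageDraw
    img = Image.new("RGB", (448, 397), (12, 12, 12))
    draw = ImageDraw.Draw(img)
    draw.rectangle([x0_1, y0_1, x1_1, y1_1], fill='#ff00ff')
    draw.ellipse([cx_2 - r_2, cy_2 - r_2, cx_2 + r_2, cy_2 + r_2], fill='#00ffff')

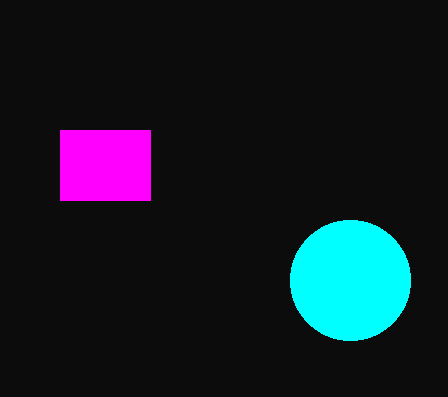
x0_1 = 60; y0_1 = 130; x1_1 = 150; y1_1 = 200; cx_2 = 350; cy_2 = 280; r_2 = 60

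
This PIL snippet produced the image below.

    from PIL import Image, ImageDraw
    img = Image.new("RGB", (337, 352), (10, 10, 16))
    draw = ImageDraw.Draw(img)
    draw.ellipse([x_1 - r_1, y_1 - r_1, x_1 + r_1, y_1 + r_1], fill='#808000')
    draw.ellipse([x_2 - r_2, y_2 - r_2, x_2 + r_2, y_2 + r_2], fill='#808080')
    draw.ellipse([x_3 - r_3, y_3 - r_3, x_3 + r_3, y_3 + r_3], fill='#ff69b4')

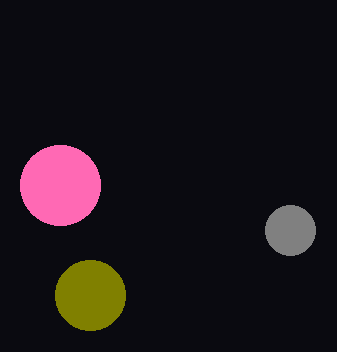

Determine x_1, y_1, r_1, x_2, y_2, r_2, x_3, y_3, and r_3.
x_1 = 90, y_1 = 295, r_1 = 35, x_2 = 290, y_2 = 230, r_2 = 25, x_3 = 60, y_3 = 185, r_3 = 40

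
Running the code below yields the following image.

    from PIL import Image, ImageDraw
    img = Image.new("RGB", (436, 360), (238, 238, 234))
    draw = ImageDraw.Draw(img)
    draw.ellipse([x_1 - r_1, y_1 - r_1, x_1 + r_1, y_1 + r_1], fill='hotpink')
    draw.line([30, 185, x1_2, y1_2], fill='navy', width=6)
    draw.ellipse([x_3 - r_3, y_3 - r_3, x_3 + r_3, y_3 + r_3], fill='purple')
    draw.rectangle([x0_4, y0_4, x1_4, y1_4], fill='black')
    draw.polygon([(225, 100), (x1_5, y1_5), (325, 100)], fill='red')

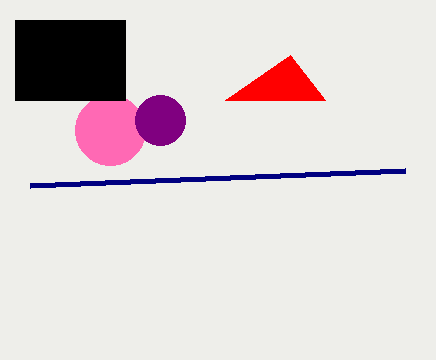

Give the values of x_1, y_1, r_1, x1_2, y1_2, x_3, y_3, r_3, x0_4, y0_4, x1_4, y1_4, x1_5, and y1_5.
x_1 = 110; y_1 = 130; r_1 = 35; x1_2 = 405; y1_2 = 170; x_3 = 160; y_3 = 120; r_3 = 25; x0_4 = 15; y0_4 = 20; x1_4 = 125; y1_4 = 100; x1_5 = 290; y1_5 = 55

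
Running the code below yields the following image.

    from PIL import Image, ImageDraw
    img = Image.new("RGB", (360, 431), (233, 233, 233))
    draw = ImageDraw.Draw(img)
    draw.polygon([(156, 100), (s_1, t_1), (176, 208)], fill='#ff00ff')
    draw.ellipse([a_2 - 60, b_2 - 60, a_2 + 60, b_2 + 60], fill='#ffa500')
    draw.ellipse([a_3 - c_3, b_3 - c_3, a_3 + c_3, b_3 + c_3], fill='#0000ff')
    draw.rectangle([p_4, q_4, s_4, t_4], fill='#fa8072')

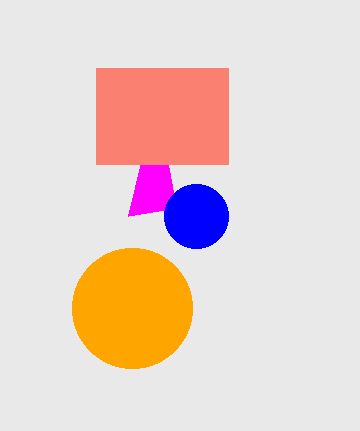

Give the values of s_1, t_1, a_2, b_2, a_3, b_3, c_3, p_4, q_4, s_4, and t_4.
s_1 = 128, t_1 = 216, a_2 = 132, b_2 = 308, a_3 = 196, b_3 = 216, c_3 = 32, p_4 = 96, q_4 = 68, s_4 = 228, t_4 = 164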